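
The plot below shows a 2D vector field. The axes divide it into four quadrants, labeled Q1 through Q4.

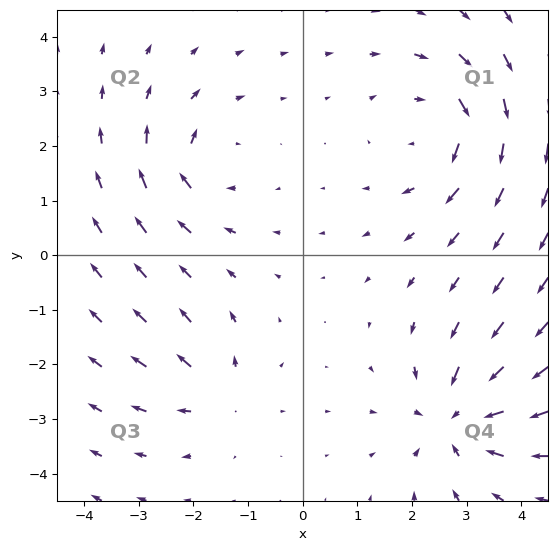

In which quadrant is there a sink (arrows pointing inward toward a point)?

Q4

The sink sits at approximately (2.8, -3.0), which lies in quadrant Q4. The divergence there is about -5, negative as expected for a sink.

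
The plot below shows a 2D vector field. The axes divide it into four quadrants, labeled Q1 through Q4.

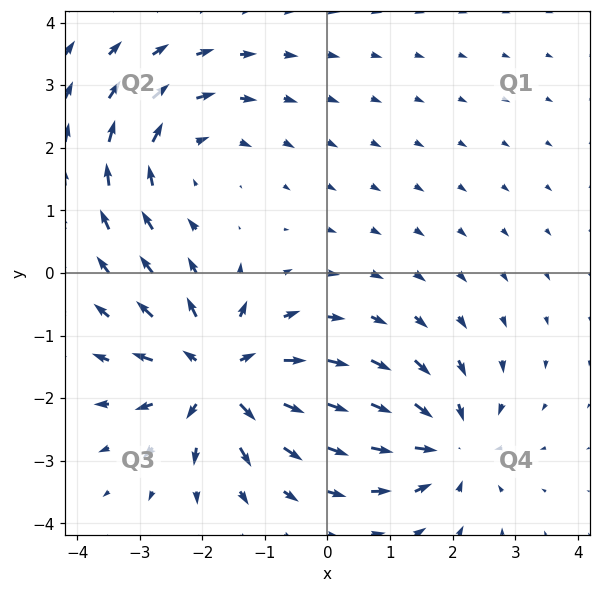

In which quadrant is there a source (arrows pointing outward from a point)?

The source sits at approximately (-1.7, -1.6), which lies in quadrant Q3. The divergence there is about +6, positive as expected for a source.

Q3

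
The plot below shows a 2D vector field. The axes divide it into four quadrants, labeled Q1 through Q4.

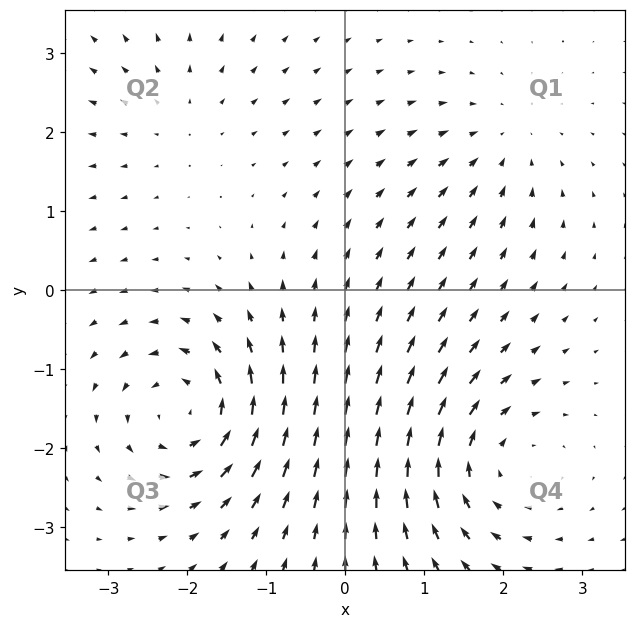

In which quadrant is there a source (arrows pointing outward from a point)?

The source sits at approximately (-2.1, 2.2), which lies in quadrant Q2. The divergence there is about +2, positive as expected for a source.

Q2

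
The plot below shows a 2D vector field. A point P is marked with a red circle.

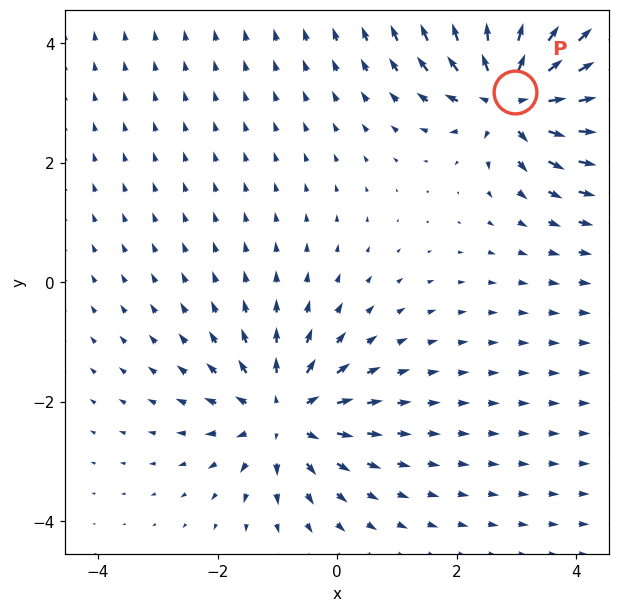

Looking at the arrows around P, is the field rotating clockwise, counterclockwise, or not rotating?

not rotating

Near P at (3.0, 3.2) the arrows show no circulation. The curl there is ≈0.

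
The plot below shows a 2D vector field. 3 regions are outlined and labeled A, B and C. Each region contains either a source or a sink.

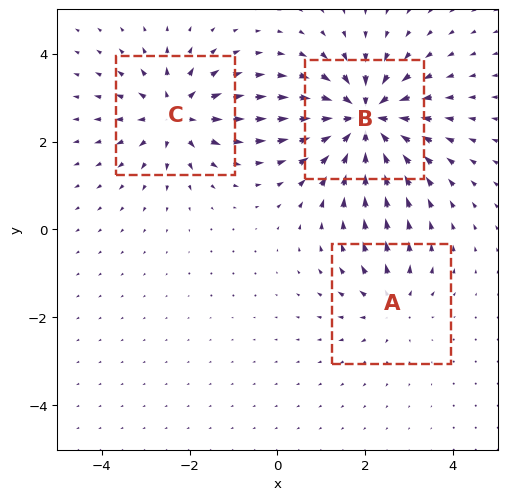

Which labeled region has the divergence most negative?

B

Divergence at each region's feature centre — A: about +2, B: about -5, C: about +4. Region B is most negative.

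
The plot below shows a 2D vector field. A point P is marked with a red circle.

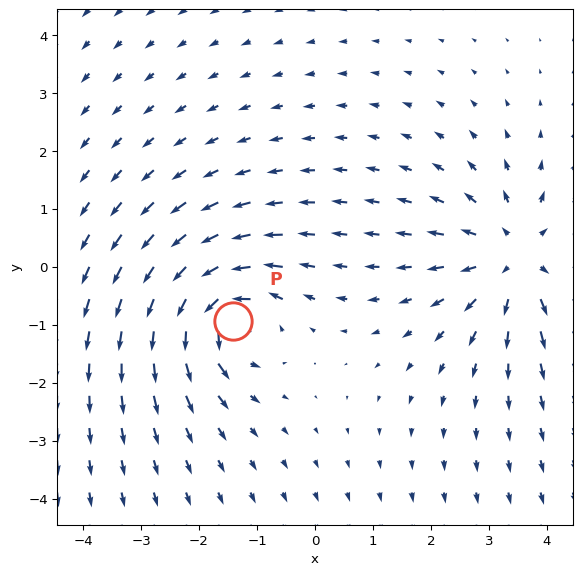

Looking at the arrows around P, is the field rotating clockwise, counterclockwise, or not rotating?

Near P at (-1.4, -0.9) the arrows circulate counterclockwise. The curl (z-component) there is about +4; positive curl means counterclockwise rotation.

counterclockwise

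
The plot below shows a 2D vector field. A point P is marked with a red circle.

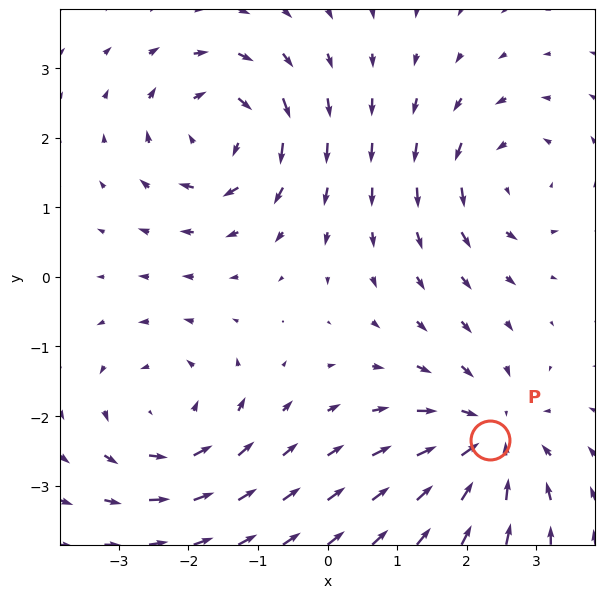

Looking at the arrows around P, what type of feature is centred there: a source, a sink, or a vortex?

sink

At P (2.3, -2.3) the arrows converge inward. Divergence about -4, curl ≈0 — negative divergence with near-zero curl is a sink.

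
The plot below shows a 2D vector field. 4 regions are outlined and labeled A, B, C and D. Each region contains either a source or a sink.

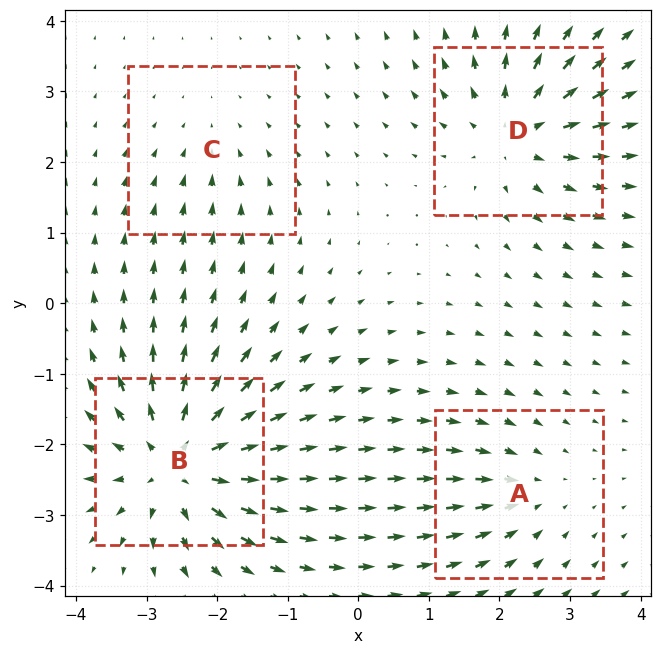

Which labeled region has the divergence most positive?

B

Divergence at each region's feature centre — A: about -3, B: about +8, C: about -2, D: about +6. Region B is most positive.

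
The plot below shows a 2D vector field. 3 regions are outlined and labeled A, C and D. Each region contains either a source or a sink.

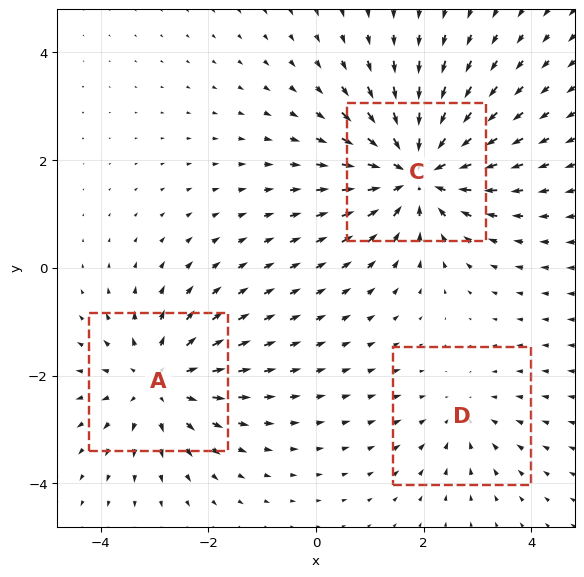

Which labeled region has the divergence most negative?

Divergence at each region's feature centre — A: about +3, C: about -4, D: about -2. Region C is most negative.

C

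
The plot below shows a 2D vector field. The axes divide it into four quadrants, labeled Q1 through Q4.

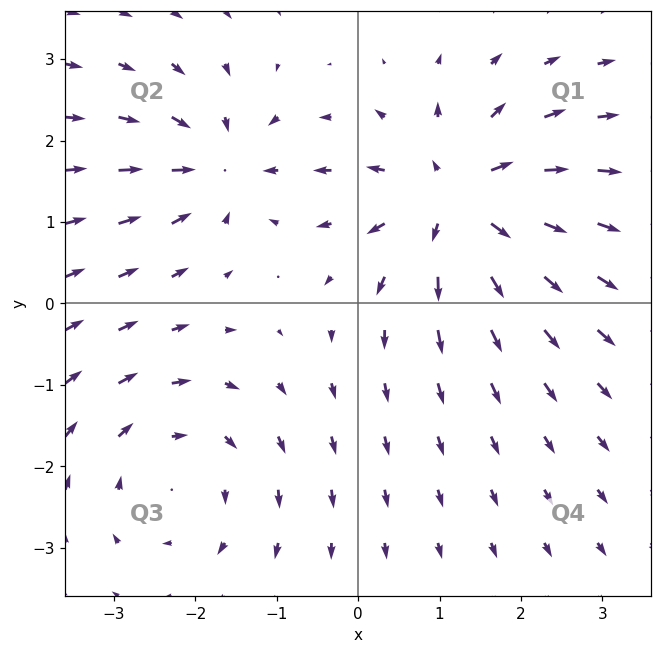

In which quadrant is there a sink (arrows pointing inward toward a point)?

The sink sits at approximately (-1.7, 1.7), which lies in quadrant Q2. The divergence there is about -4, negative as expected for a sink.

Q2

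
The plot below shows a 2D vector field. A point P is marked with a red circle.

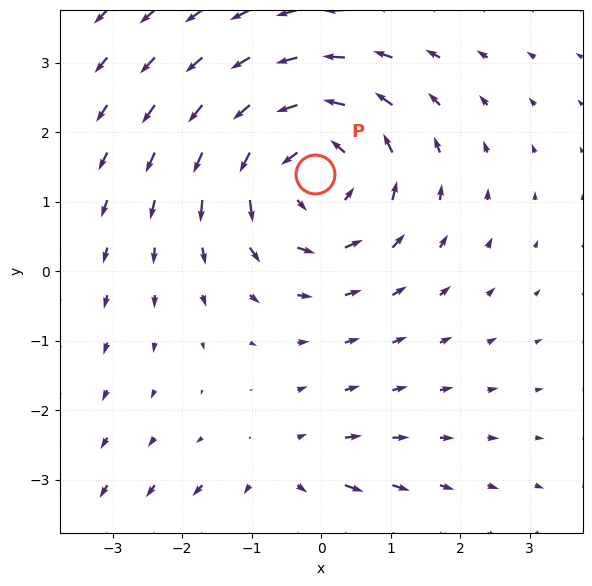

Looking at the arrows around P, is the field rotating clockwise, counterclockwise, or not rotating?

Near P at (-0.1, 1.4) the arrows circulate counterclockwise. The curl (z-component) there is about +4; positive curl means counterclockwise rotation.

counterclockwise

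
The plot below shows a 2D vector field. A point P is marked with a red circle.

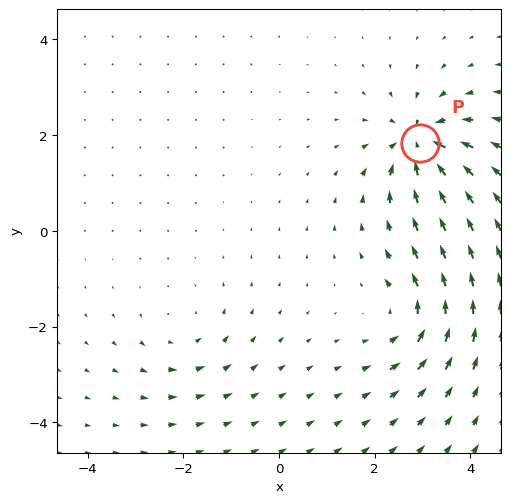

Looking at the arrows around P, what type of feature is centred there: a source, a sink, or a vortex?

At P (2.9, 1.8) the arrows converge inward. Divergence about -6, curl ≈0 — negative divergence with near-zero curl is a sink.

sink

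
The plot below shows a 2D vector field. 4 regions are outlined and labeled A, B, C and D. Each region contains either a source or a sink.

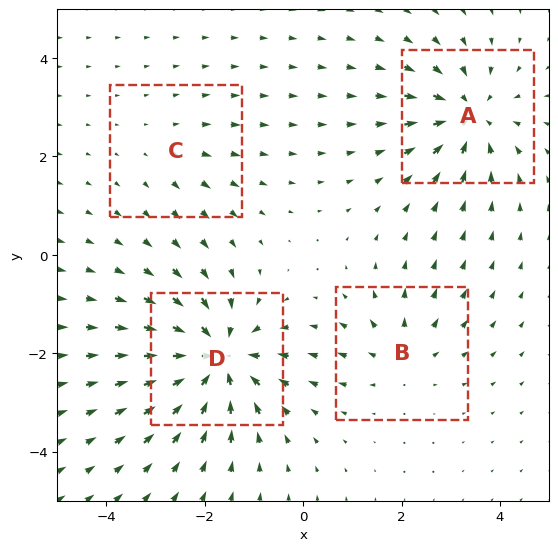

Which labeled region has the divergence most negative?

D

Divergence at each region's feature centre — A: about -6, B: about +3, C: about +2, D: about -7. Region D is most negative.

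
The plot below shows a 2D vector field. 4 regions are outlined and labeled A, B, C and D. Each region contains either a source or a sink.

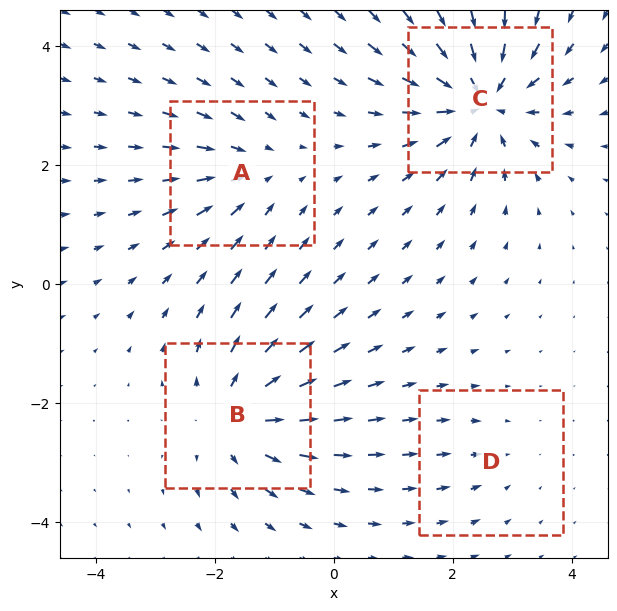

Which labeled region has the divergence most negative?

Divergence at each region's feature centre — A: about -4, B: about +5, C: about -8, D: about -2. Region C is most negative.

C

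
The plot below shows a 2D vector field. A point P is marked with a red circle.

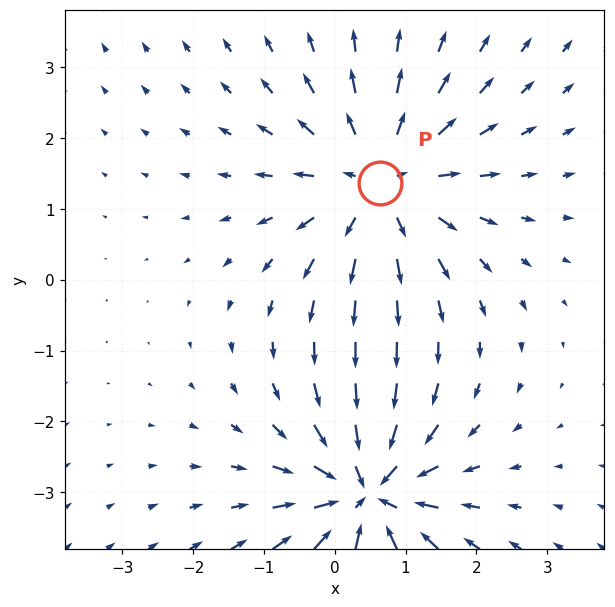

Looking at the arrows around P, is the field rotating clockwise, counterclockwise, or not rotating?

Near P at (0.6, 1.4) the arrows show no circulation. The curl there is ≈0.

not rotating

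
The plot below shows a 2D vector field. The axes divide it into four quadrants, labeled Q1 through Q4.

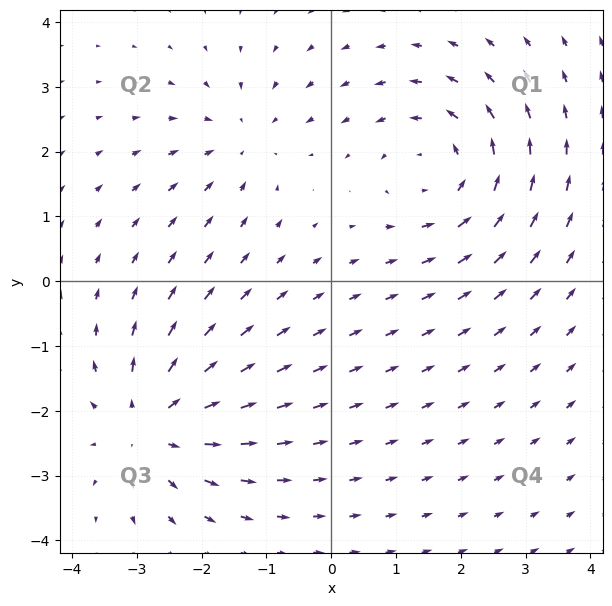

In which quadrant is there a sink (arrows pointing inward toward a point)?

Q2

The sink sits at approximately (-1.4, 2.2), which lies in quadrant Q2. The divergence there is about -3, negative as expected for a sink.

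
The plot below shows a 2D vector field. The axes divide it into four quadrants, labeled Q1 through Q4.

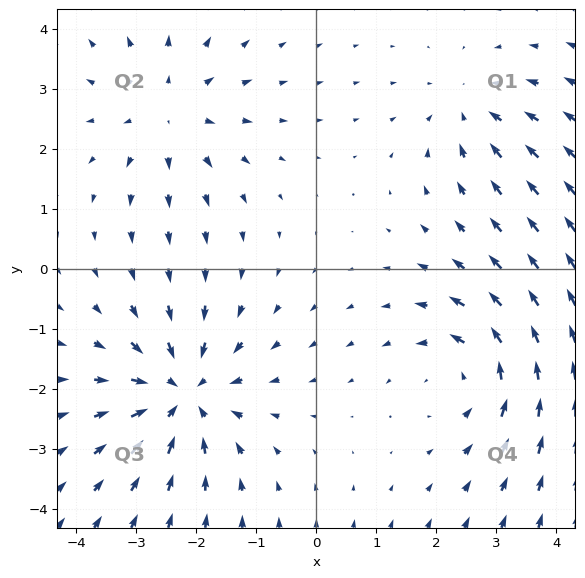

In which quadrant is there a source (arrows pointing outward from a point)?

Q2

The source sits at approximately (-2.5, 2.6), which lies in quadrant Q2. The divergence there is about +3, positive as expected for a source.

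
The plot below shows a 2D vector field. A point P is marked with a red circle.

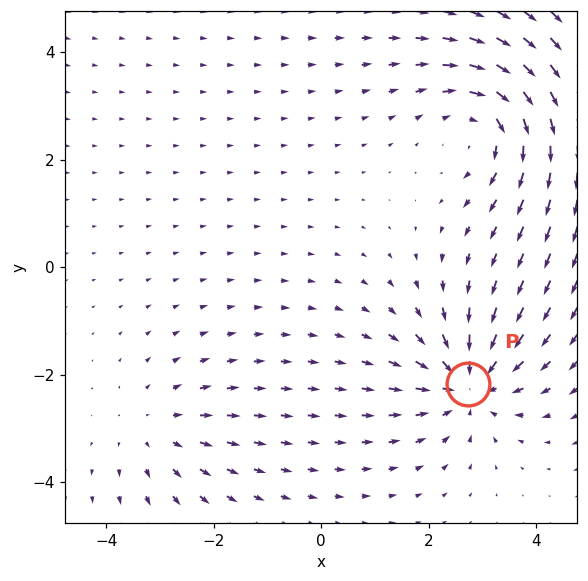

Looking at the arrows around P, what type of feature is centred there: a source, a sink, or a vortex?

At P (2.7, -2.2) the arrows converge inward. Divergence about -5, curl ≈0 — negative divergence with near-zero curl is a sink.

sink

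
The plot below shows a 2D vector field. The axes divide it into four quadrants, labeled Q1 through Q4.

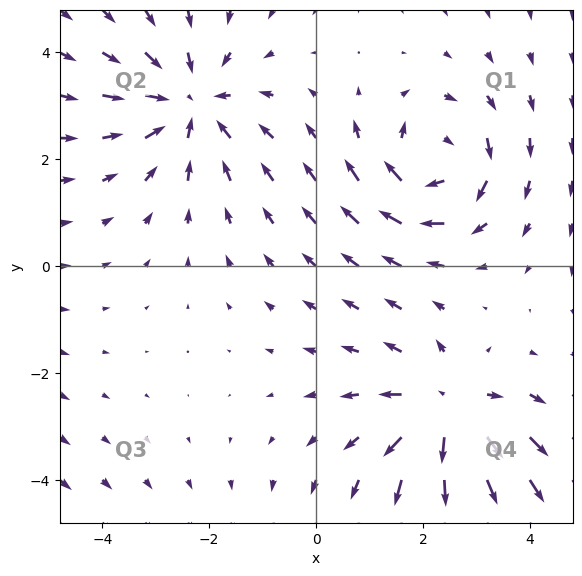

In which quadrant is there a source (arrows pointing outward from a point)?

Q4

The source sits at approximately (2.5, -2.7), which lies in quadrant Q4. The divergence there is about +4, positive as expected for a source.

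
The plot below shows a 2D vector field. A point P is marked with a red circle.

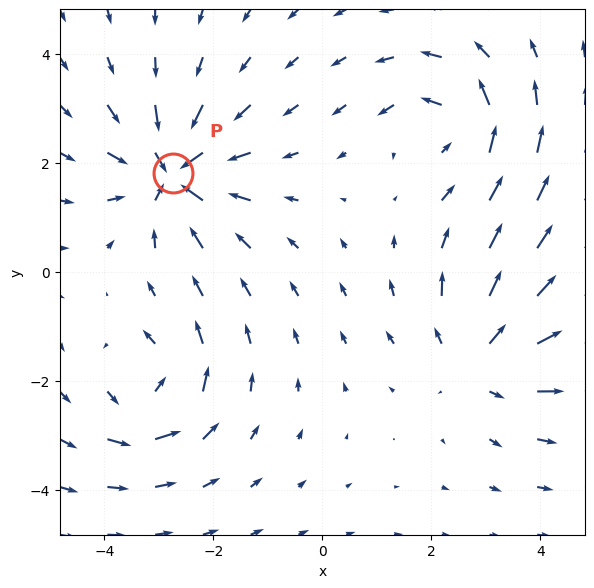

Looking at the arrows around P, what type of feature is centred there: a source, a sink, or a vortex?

sink

At P (-2.7, 1.8) the arrows converge inward. Divergence about -5, curl ≈0 — negative divergence with near-zero curl is a sink.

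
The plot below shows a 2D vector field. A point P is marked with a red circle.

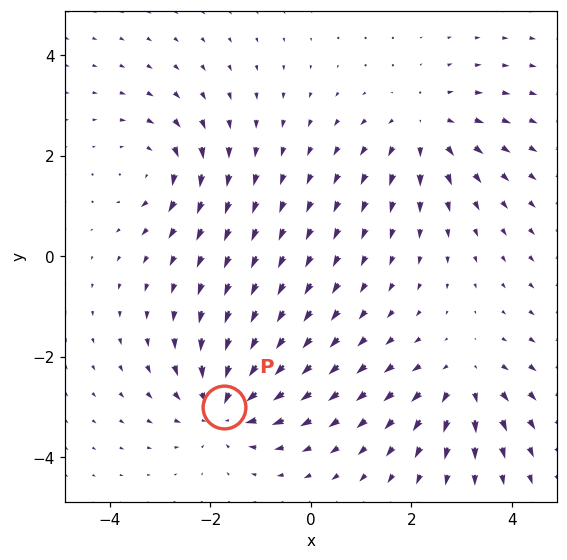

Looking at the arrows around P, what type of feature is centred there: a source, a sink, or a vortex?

At P (-1.7, -3.0) the arrows converge inward. Divergence about -5, curl ≈0 — negative divergence with near-zero curl is a sink.

sink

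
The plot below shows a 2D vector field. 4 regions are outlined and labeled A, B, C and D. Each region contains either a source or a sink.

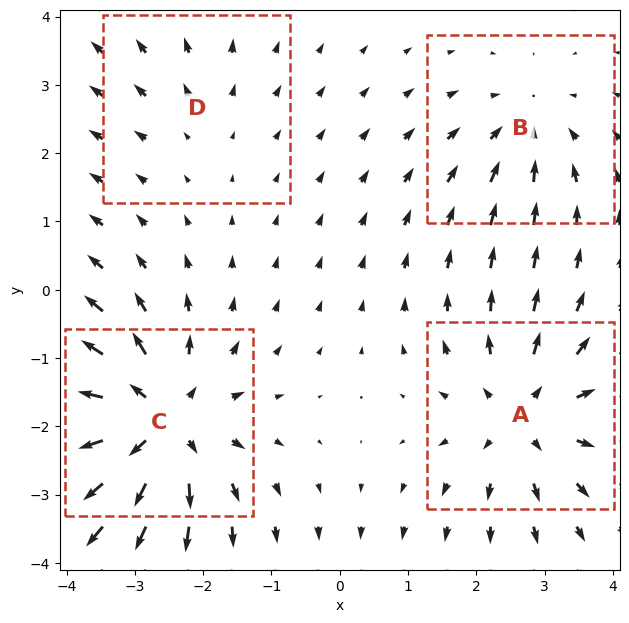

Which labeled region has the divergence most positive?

Divergence at each region's feature centre — A: about +5, B: about -3, C: about +7, D: about +2. Region C is most positive.

C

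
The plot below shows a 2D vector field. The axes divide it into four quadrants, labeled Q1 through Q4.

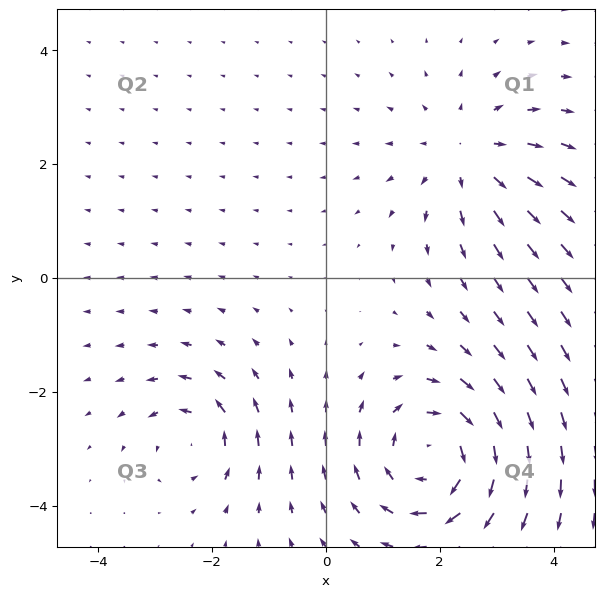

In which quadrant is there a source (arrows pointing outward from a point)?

Q1

The source sits at approximately (2.5, 2.2), which lies in quadrant Q1. The divergence there is about +3, positive as expected for a source.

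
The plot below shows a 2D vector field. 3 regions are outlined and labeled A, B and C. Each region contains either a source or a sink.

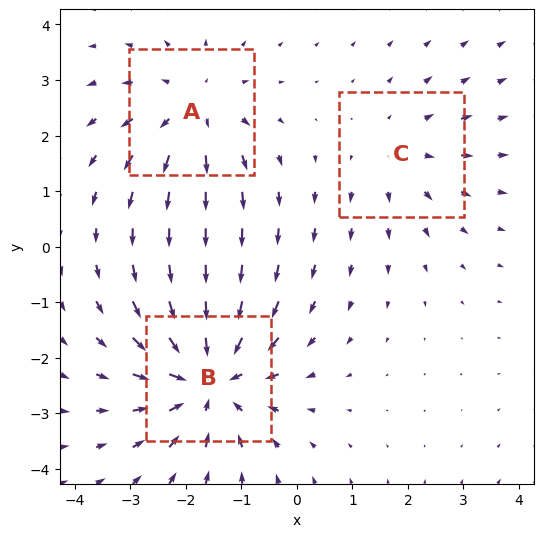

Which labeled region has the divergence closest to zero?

Divergence at each region's feature centre — A: about +3, B: about -4, C: about +2. Region C is closest to zero.

C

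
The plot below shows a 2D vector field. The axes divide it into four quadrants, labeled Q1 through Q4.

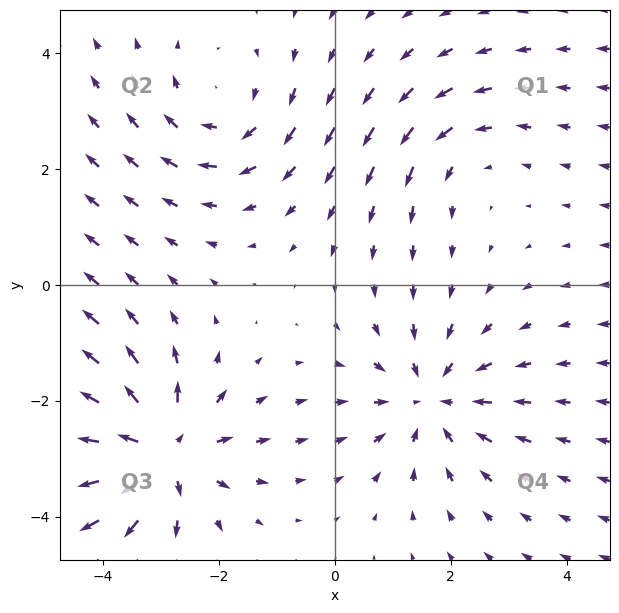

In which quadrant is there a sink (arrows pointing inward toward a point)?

Q4

The sink sits at approximately (1.7, -2.0), which lies in quadrant Q4. The divergence there is about -4, negative as expected for a sink.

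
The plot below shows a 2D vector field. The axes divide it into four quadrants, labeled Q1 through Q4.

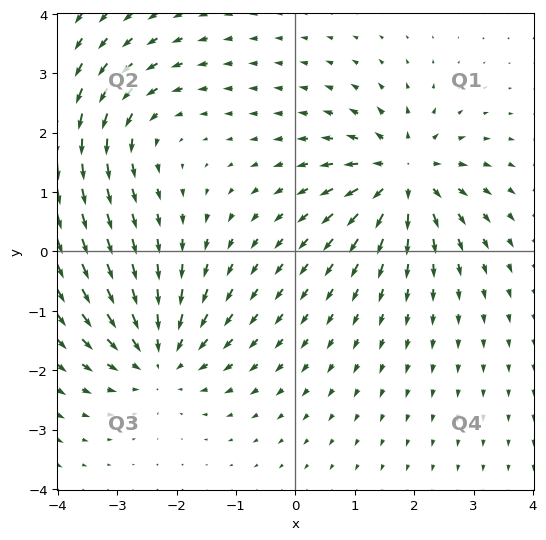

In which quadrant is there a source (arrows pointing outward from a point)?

The source sits at approximately (1.8, 1.3), which lies in quadrant Q1. The divergence there is about +7, positive as expected for a source.

Q1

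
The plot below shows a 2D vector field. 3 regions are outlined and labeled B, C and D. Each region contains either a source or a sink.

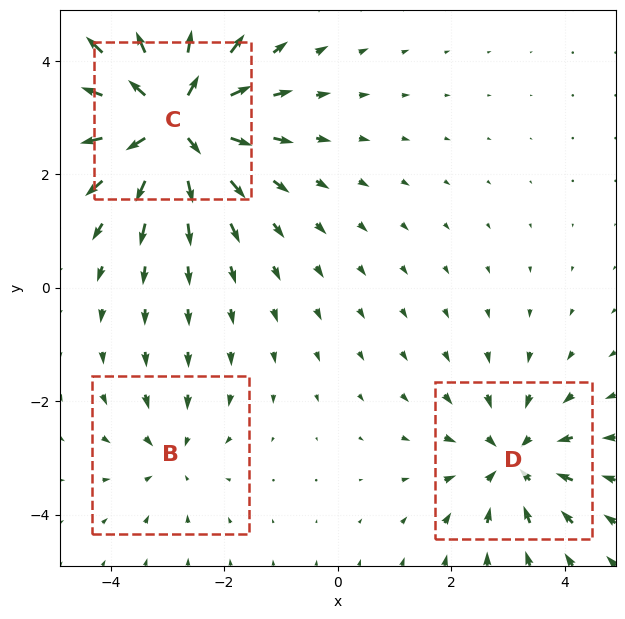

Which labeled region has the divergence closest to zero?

B

Divergence at each region's feature centre — B: about -2, C: about +6, D: about -4. Region B is closest to zero.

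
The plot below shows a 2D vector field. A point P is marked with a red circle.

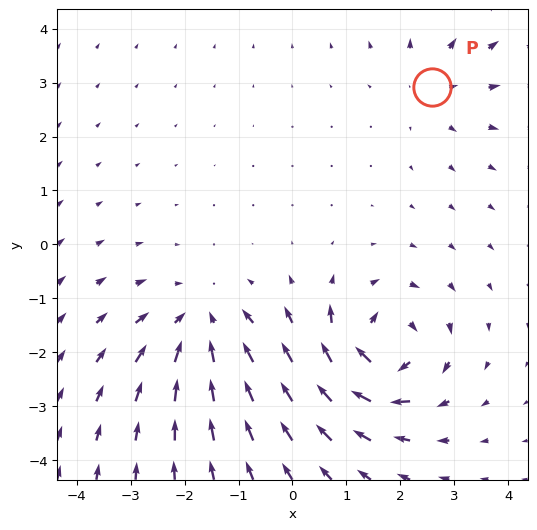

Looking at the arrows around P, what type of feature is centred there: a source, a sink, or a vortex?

At P (2.6, 2.9) the arrows spread outward. Divergence about +3, curl ≈0 — positive divergence with near-zero curl is a source.

source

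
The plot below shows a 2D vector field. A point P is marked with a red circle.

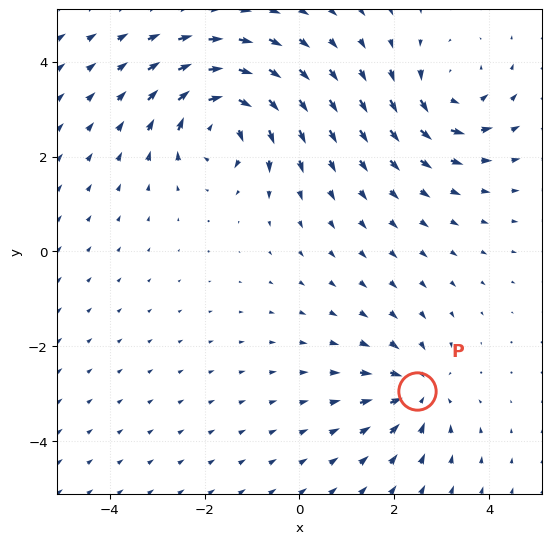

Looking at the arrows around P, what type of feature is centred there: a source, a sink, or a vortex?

sink

At P (2.5, -2.9) the arrows converge inward. Divergence about -4, curl ≈0 — negative divergence with near-zero curl is a sink.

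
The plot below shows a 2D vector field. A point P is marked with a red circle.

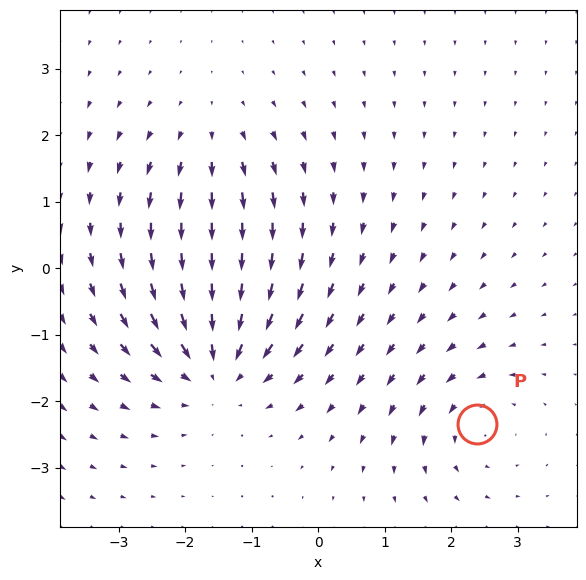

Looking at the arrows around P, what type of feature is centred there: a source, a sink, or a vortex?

vortex

At P (2.4, -2.3) the arrows circulate counterclockwise. Divergence ≈0, curl about +3 — near-zero divergence with nonzero curl is a vortex.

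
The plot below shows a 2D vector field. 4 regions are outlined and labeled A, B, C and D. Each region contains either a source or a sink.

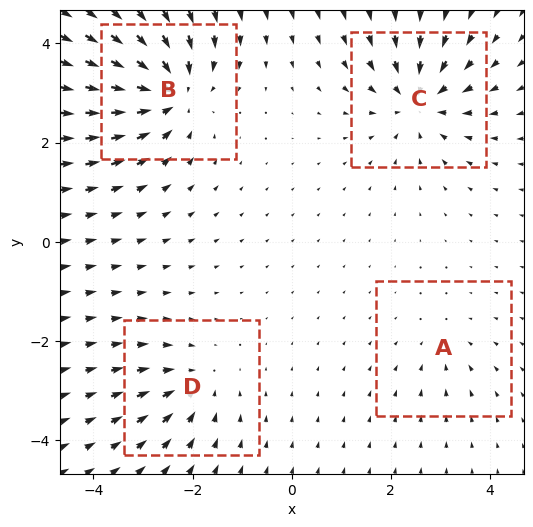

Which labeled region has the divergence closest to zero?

A

Divergence at each region's feature centre — A: about -2, B: about -7, C: about -6, D: about -4. Region A is closest to zero.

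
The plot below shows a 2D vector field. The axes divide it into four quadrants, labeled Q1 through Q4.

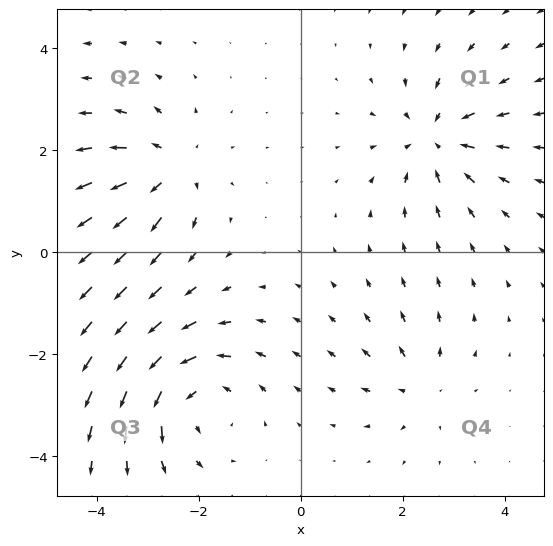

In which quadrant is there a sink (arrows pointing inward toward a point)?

The sink sits at approximately (2.7, 2.2), which lies in quadrant Q1. The divergence there is about -5, negative as expected for a sink.

Q1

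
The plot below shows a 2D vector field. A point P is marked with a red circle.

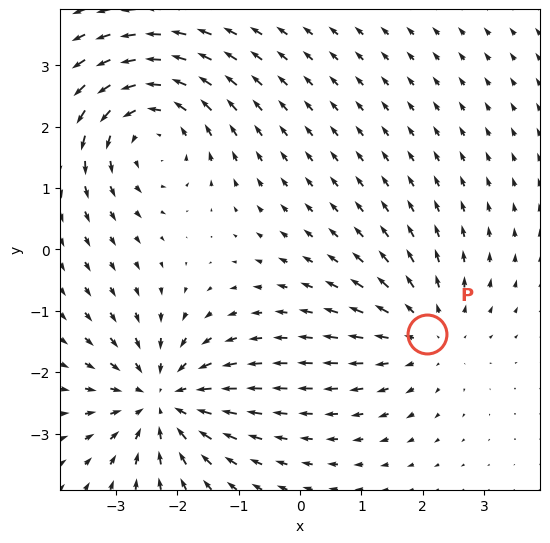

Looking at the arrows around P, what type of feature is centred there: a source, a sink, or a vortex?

source

At P (2.1, -1.4) the arrows spread outward. Divergence about +3, curl ≈0 — positive divergence with near-zero curl is a source.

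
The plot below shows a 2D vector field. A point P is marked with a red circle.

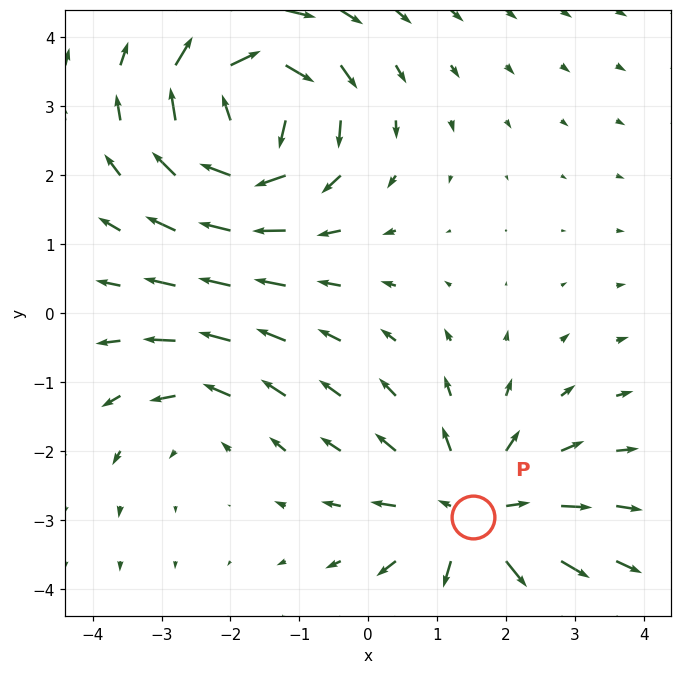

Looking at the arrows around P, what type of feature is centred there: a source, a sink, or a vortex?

source

At P (1.5, -3.0) the arrows spread outward. Divergence about +4, curl ≈0 — positive divergence with near-zero curl is a source.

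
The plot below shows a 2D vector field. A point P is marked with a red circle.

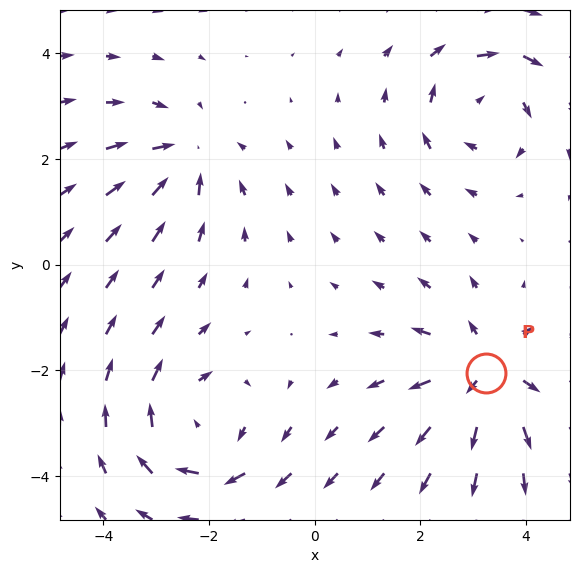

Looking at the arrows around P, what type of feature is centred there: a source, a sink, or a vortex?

At P (3.2, -2.1) the arrows spread outward. Divergence about +5, curl ≈0 — positive divergence with near-zero curl is a source.

source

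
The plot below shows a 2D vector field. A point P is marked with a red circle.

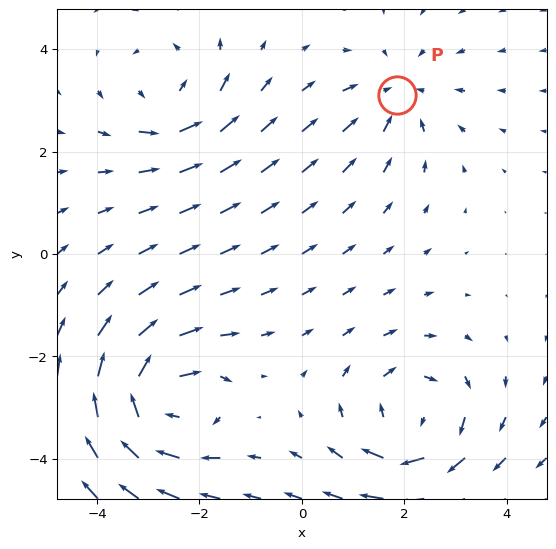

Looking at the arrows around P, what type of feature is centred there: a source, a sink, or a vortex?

At P (1.8, 3.1) the arrows converge inward. Divergence about -3, curl ≈0 — negative divergence with near-zero curl is a sink.

sink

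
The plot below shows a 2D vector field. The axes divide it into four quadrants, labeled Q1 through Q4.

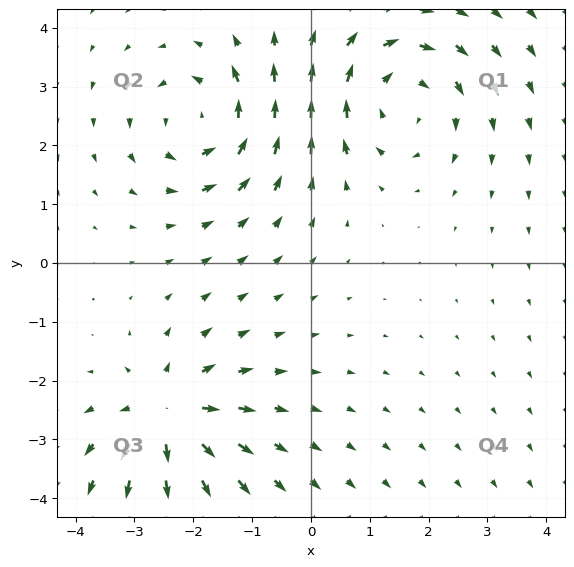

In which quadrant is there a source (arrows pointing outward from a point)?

The source sits at approximately (-2.4, -2.6), which lies in quadrant Q3. The divergence there is about +5, positive as expected for a source.

Q3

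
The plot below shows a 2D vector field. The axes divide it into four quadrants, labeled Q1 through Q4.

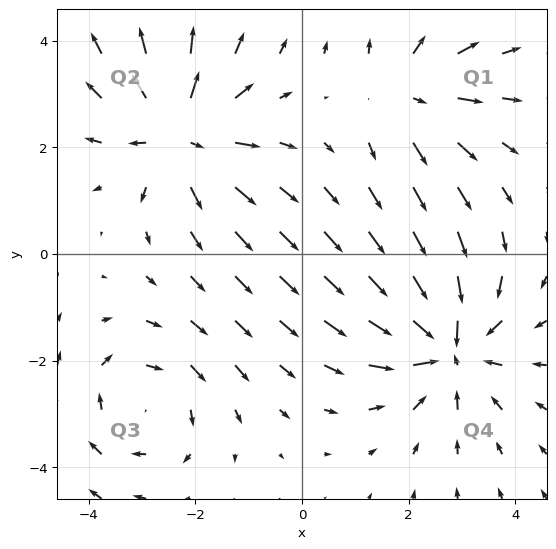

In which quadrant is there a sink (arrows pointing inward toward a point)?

Q4

The sink sits at approximately (2.7, -1.7), which lies in quadrant Q4. The divergence there is about -5, negative as expected for a sink.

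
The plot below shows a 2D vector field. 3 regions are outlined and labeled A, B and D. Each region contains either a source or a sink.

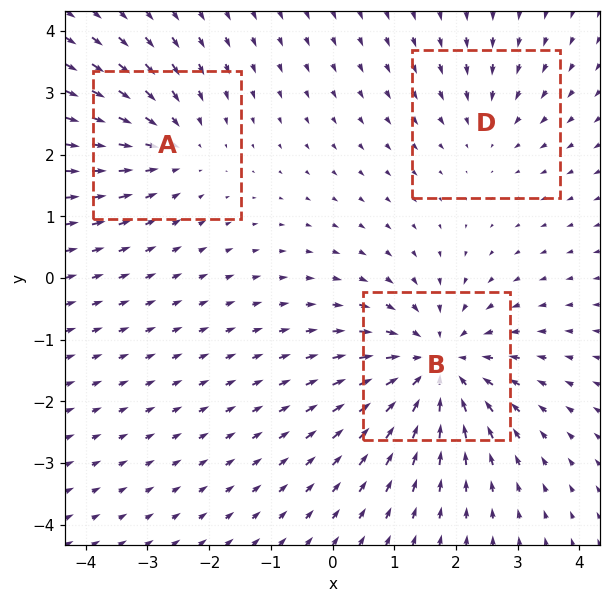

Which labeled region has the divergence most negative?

B

Divergence at each region's feature centre — A: about -3, B: about -4, D: about -2. Region B is most negative.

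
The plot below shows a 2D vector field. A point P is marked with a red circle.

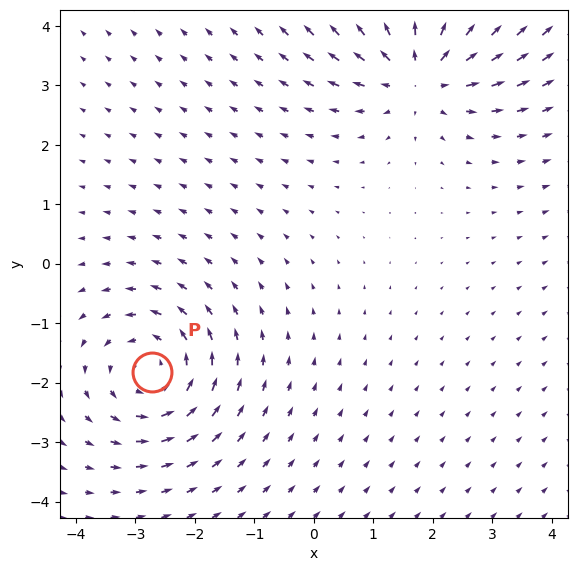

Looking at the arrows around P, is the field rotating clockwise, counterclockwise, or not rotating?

counterclockwise

Near P at (-2.7, -1.8) the arrows circulate counterclockwise. The curl (z-component) there is about +4; positive curl means counterclockwise rotation.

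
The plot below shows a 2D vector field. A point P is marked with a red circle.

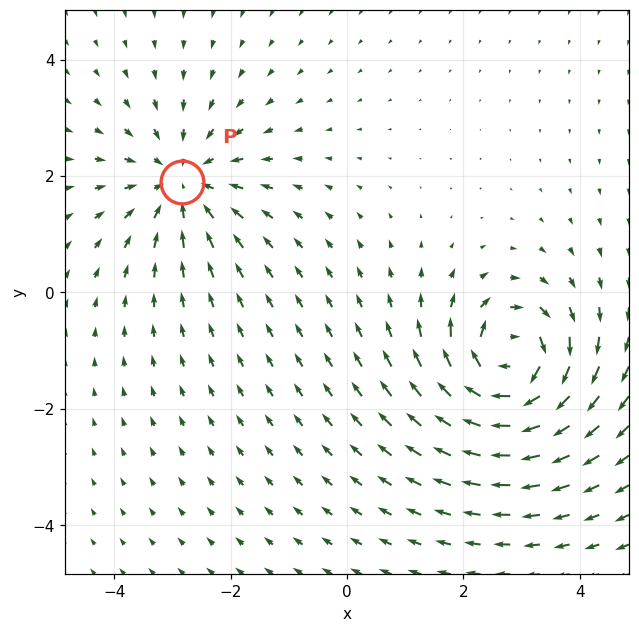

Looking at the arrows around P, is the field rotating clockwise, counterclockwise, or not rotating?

not rotating

Near P at (-2.8, 1.9) the arrows show no circulation. The curl there is ≈0.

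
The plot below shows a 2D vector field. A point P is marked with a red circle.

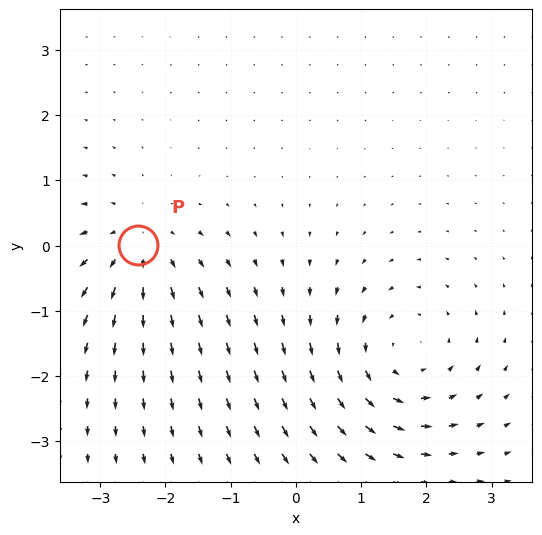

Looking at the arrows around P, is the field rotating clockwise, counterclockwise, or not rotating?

Near P at (-2.4, 0.0) the arrows show no circulation. The curl there is ≈0.

not rotating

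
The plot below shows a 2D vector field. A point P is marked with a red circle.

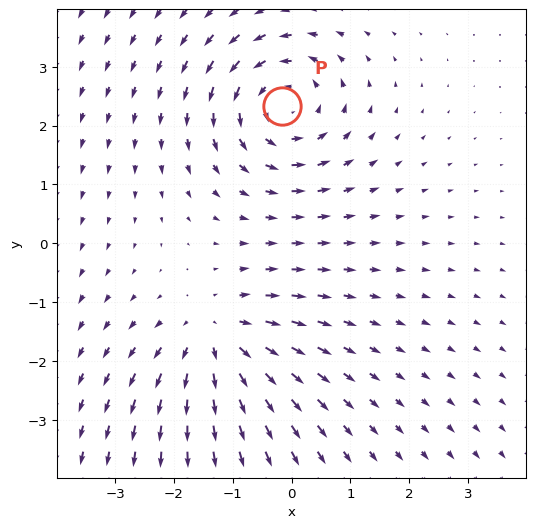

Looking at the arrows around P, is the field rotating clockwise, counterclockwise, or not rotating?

Near P at (-0.2, 2.3) the arrows circulate counterclockwise. The curl (z-component) there is about +5; positive curl means counterclockwise rotation.

counterclockwise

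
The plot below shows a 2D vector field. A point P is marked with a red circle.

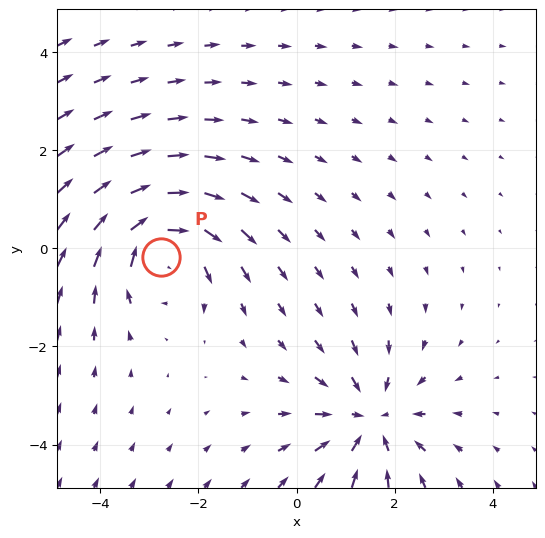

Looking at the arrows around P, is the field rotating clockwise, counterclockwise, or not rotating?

Near P at (-2.8, -0.2) the arrows circulate clockwise. The curl (z-component) there is about -4; negative curl means clockwise rotation.

clockwise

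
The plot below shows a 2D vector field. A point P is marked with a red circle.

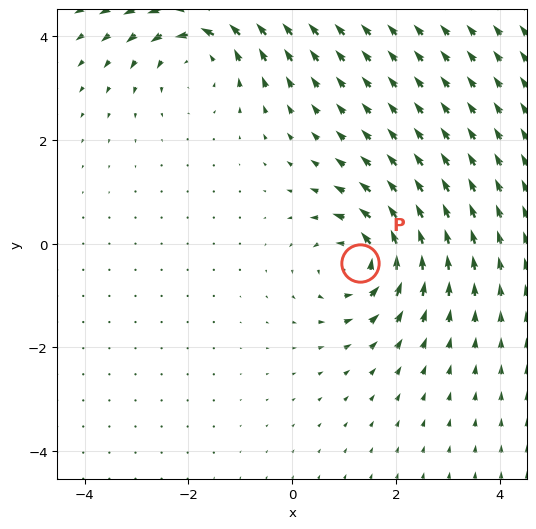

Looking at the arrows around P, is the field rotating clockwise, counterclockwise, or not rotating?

Near P at (1.3, -0.4) the arrows circulate counterclockwise. The curl (z-component) there is about +4; positive curl means counterclockwise rotation.

counterclockwise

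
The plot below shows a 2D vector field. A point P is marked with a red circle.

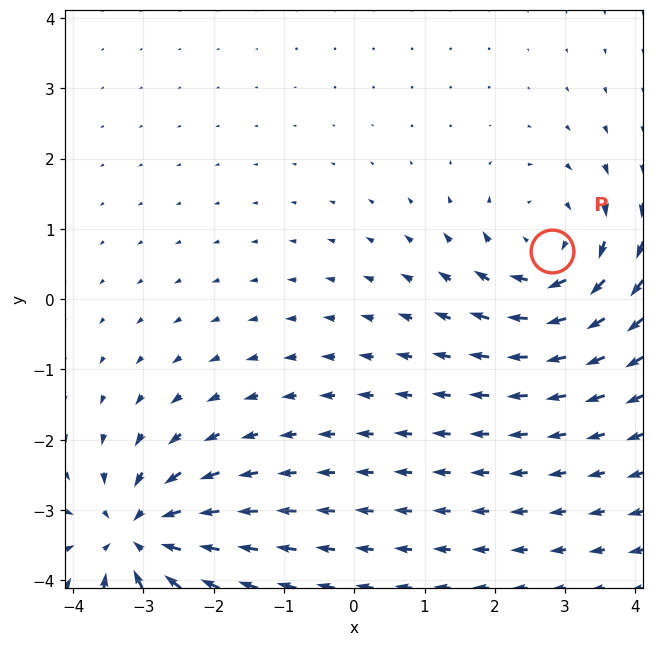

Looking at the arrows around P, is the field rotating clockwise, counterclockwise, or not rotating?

Near P at (2.8, 0.7) the arrows circulate clockwise. The curl (z-component) there is about -4; negative curl means clockwise rotation.

clockwise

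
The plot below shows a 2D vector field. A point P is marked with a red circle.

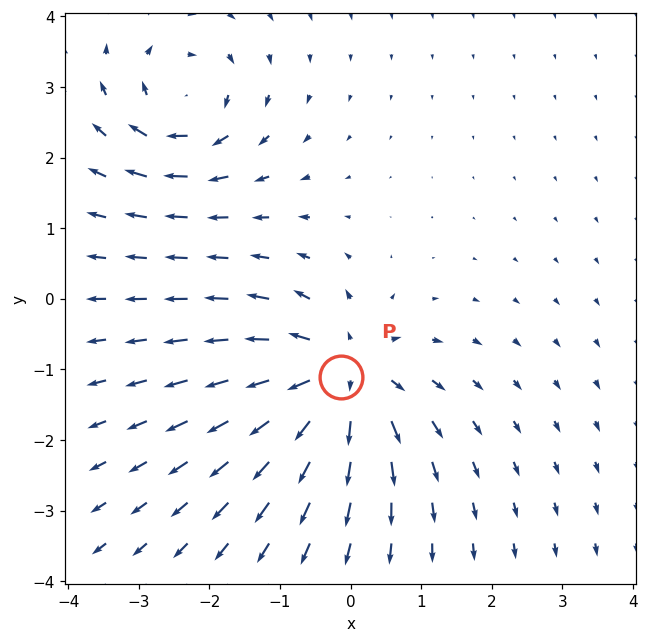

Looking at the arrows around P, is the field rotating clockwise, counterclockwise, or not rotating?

not rotating

Near P at (-0.1, -1.1) the arrows show no circulation. The curl there is ≈0.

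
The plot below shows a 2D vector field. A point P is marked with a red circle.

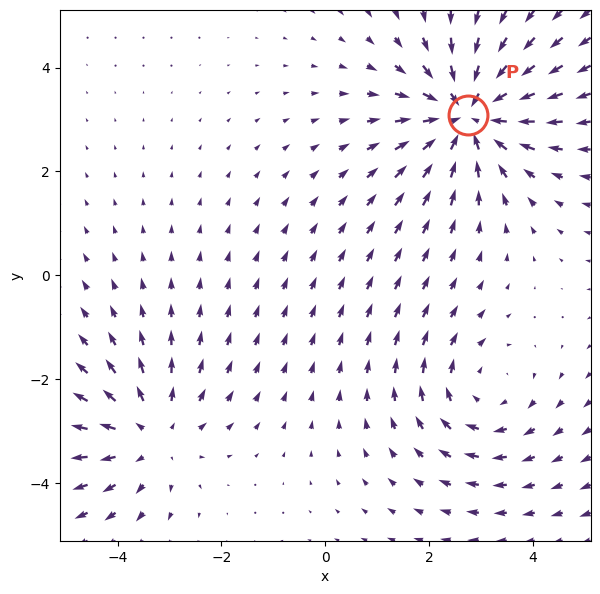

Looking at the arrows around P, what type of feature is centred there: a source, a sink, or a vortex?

At P (2.8, 3.1) the arrows converge inward. Divergence about -5, curl ≈0 — negative divergence with near-zero curl is a sink.

sink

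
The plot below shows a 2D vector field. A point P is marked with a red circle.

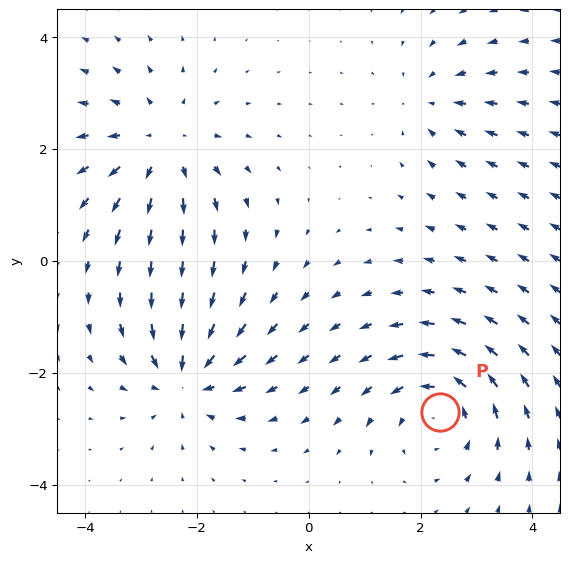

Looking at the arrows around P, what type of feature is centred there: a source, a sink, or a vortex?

vortex

At P (2.3, -2.7) the arrows circulate counterclockwise. Divergence ≈0, curl about +4 — near-zero divergence with nonzero curl is a vortex.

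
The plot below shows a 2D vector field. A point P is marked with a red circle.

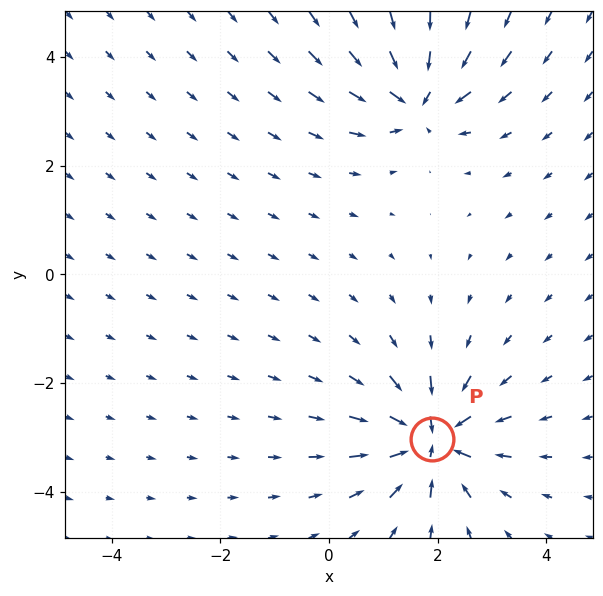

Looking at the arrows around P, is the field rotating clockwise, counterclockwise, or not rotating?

not rotating

Near P at (1.9, -3.0) the arrows show no circulation. The curl there is ≈0.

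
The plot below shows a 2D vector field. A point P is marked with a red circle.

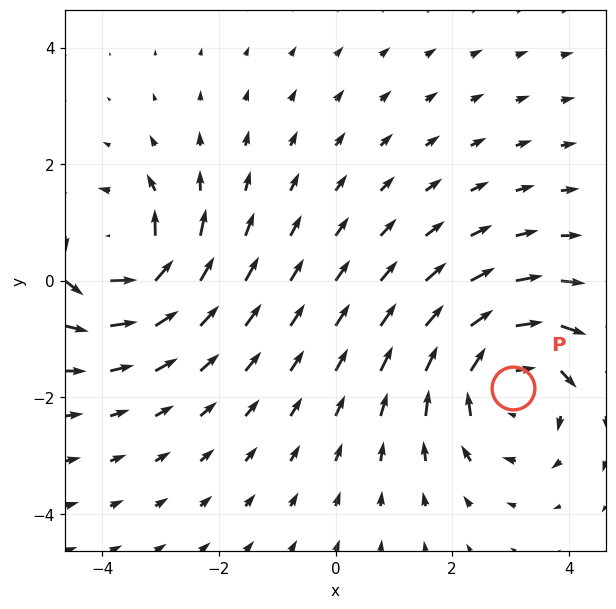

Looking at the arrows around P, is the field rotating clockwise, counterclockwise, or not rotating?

Near P at (3.0, -1.8) the arrows circulate clockwise. The curl (z-component) there is about -4; negative curl means clockwise rotation.

clockwise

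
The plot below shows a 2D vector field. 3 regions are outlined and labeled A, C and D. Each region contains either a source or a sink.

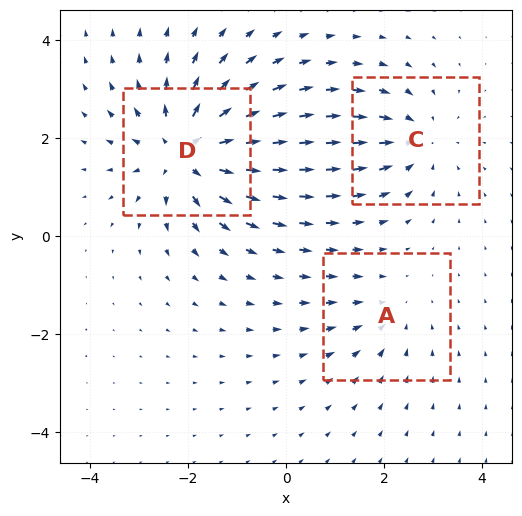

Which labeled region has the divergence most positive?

Divergence at each region's feature centre — A: about -2, C: about -3, D: about +5. Region D is most positive.

D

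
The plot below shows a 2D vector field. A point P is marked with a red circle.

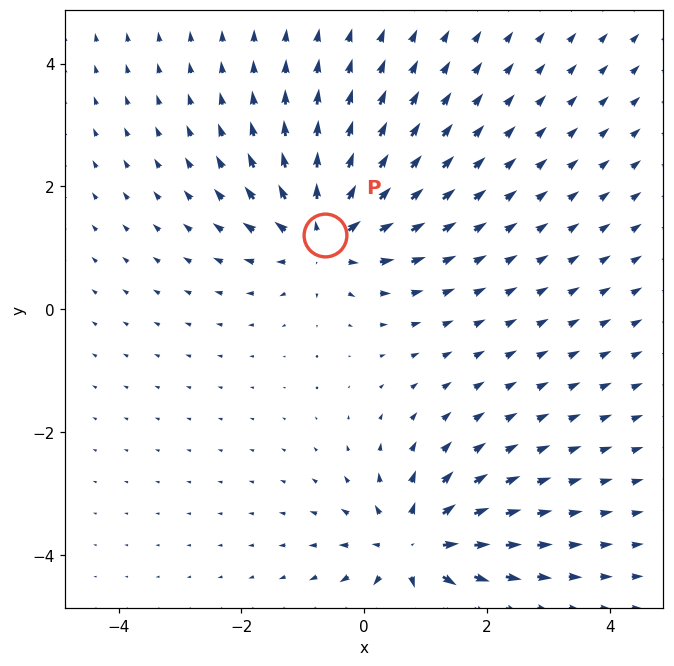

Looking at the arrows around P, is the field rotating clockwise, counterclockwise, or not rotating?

Near P at (-0.6, 1.2) the arrows show no circulation. The curl there is ≈0.

not rotating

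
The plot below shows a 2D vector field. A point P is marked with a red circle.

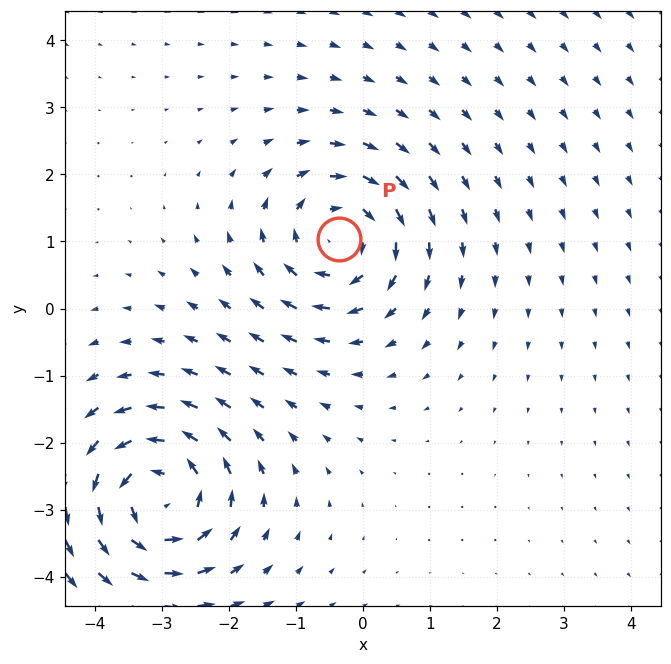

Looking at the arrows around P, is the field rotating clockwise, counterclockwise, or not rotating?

Near P at (-0.4, 1.0) the arrows circulate clockwise. The curl (z-component) there is about -4; negative curl means clockwise rotation.

clockwise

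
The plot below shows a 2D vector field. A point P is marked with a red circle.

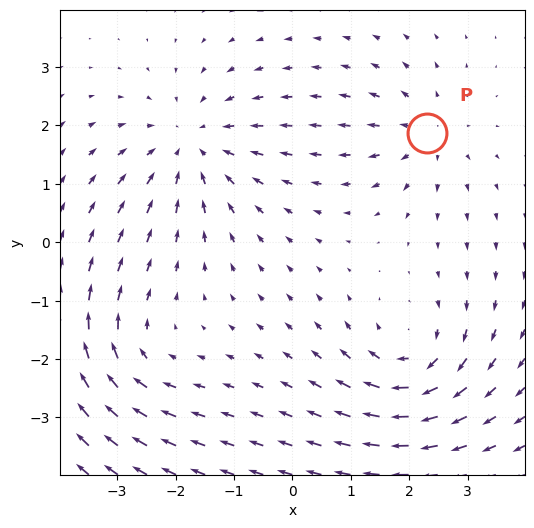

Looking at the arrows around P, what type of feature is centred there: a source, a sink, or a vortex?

At P (2.3, 1.9) the arrows spread outward. Divergence about +3, curl ≈0 — positive divergence with near-zero curl is a source.

source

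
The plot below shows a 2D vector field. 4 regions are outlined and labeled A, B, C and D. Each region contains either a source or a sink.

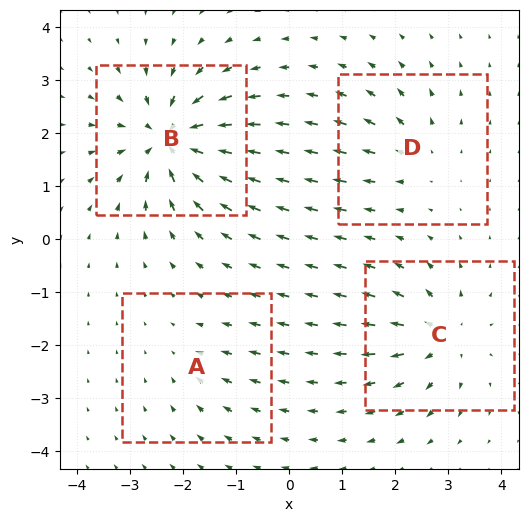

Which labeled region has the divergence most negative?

B

Divergence at each region's feature centre — A: about -2, B: about -9, C: about +6, D: about +4. Region B is most negative.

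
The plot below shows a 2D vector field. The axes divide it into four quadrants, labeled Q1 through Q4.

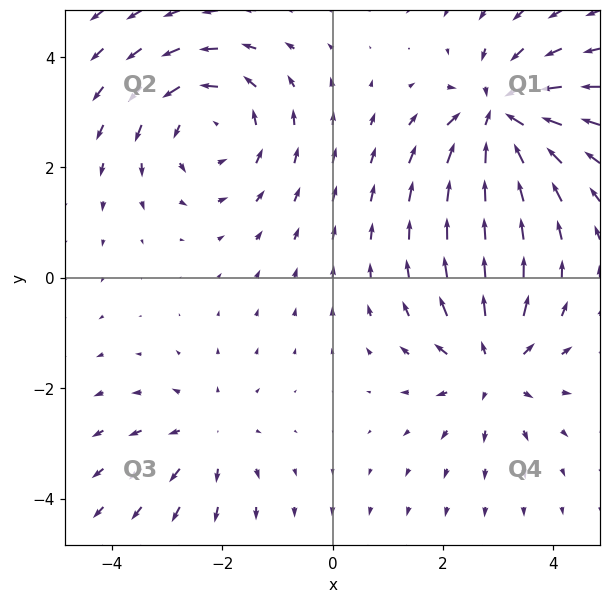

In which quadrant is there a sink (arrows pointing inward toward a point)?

The sink sits at approximately (3.0, 2.9), which lies in quadrant Q1. The divergence there is about -6, negative as expected for a sink.

Q1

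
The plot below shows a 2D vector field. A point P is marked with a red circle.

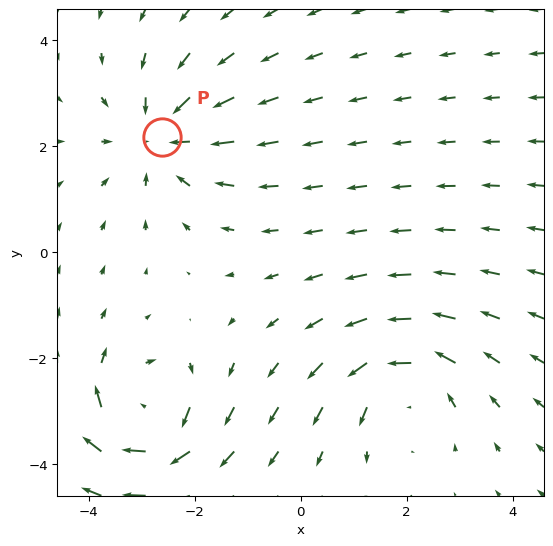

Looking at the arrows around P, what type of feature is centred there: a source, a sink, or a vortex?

At P (-2.6, 2.2) the arrows converge inward. Divergence about -4, curl ≈0 — negative divergence with near-zero curl is a sink.

sink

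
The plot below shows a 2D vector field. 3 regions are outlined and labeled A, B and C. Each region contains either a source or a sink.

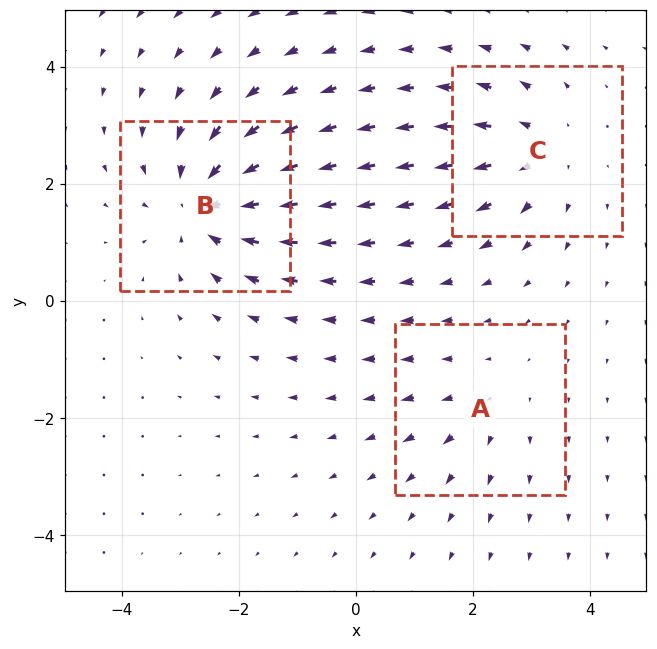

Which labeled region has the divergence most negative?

B

Divergence at each region's feature centre — A: about +2, B: about -5, C: about +3. Region B is most negative.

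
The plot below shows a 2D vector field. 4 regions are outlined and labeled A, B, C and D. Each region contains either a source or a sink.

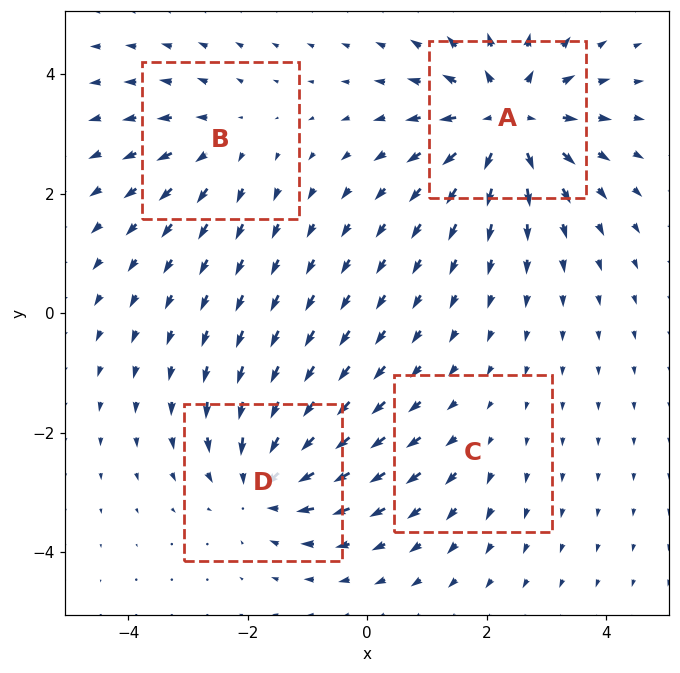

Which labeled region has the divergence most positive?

A

Divergence at each region's feature centre — A: about +7, B: about +3, C: about +2, D: about -5. Region A is most positive.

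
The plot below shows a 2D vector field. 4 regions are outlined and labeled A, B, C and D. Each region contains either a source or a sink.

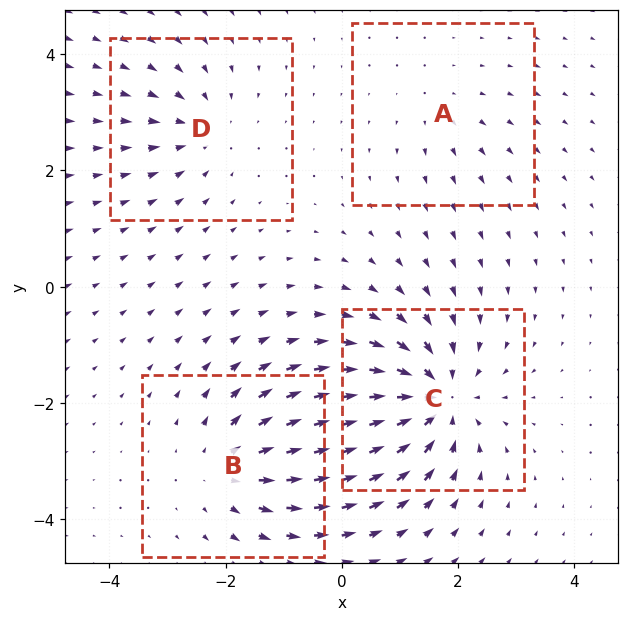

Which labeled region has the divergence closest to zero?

A

Divergence at each region's feature centre — A: about +2, B: about +5, C: about -7, D: about -4. Region A is closest to zero.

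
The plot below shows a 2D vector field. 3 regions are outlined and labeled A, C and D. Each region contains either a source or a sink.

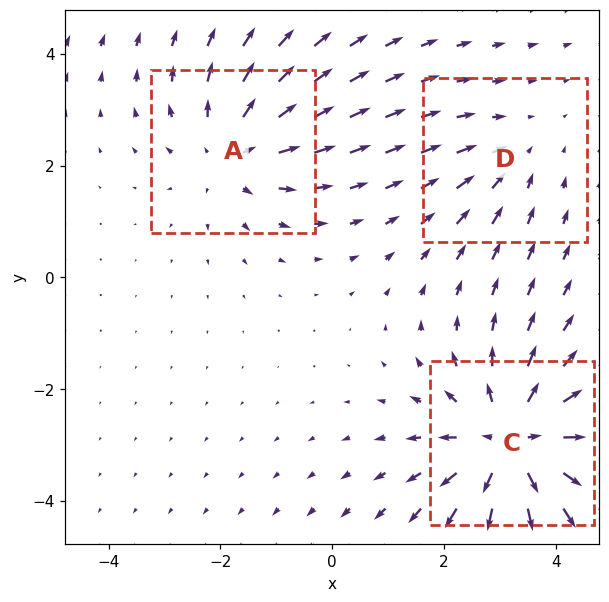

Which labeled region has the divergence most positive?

Divergence at each region's feature centre — A: about +3, C: about +4, D: about -2. Region C is most positive.

C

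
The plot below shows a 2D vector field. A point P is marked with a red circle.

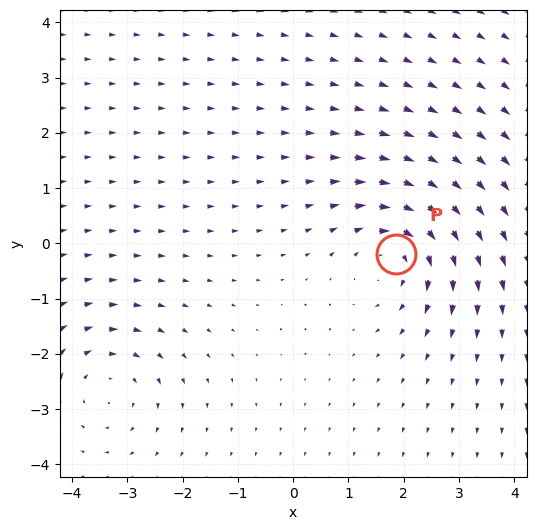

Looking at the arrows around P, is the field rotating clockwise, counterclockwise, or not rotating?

clockwise

Near P at (1.9, -0.2) the arrows circulate clockwise. The curl (z-component) there is about -4; negative curl means clockwise rotation.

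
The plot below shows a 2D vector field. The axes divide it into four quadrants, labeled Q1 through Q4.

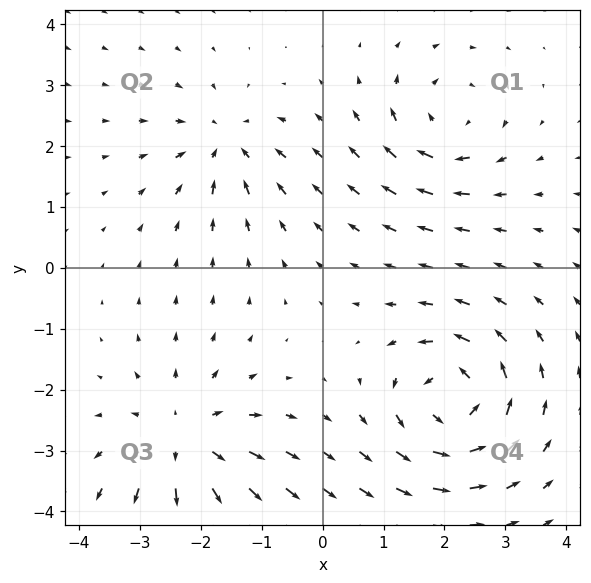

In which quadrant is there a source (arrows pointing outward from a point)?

The source sits at approximately (-2.3, -2.8), which lies in quadrant Q3. The divergence there is about +4, positive as expected for a source.

Q3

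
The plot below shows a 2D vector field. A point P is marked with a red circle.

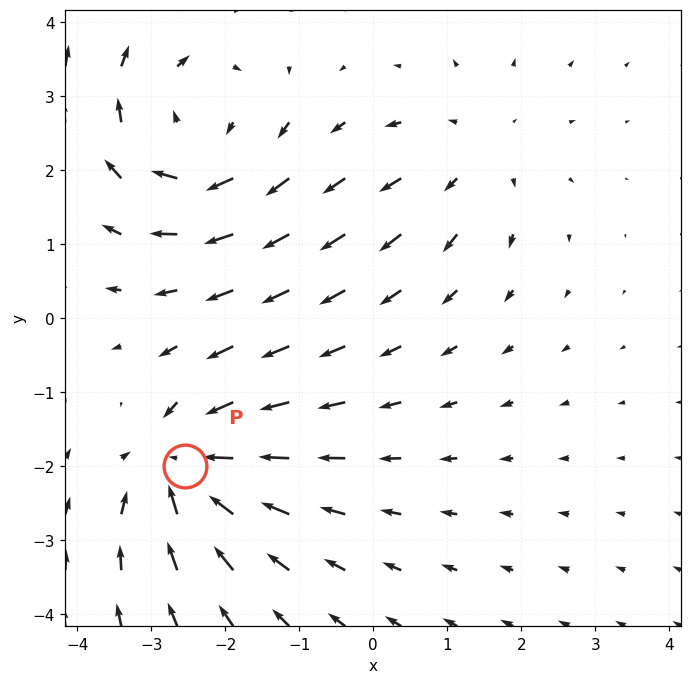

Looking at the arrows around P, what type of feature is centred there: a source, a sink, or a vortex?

sink

At P (-2.5, -2.0) the arrows converge inward. Divergence about -5, curl ≈0 — negative divergence with near-zero curl is a sink.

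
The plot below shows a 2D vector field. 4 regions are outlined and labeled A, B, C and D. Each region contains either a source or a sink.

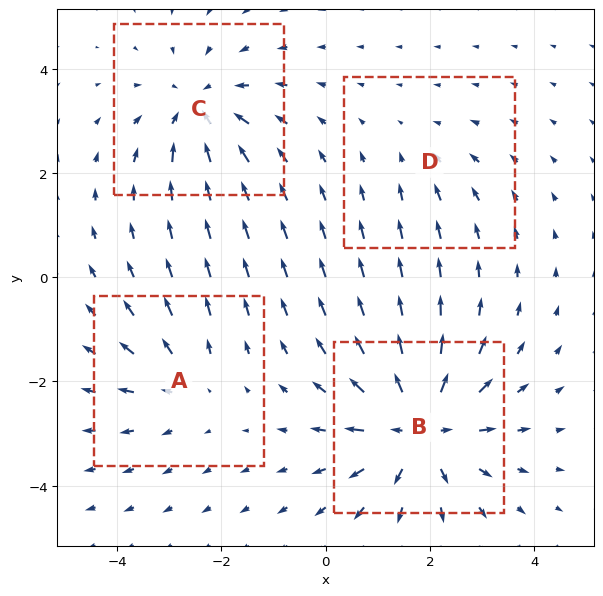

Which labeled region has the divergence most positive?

B

Divergence at each region's feature centre — A: about +3, B: about +6, C: about -4, D: about -2. Region B is most positive.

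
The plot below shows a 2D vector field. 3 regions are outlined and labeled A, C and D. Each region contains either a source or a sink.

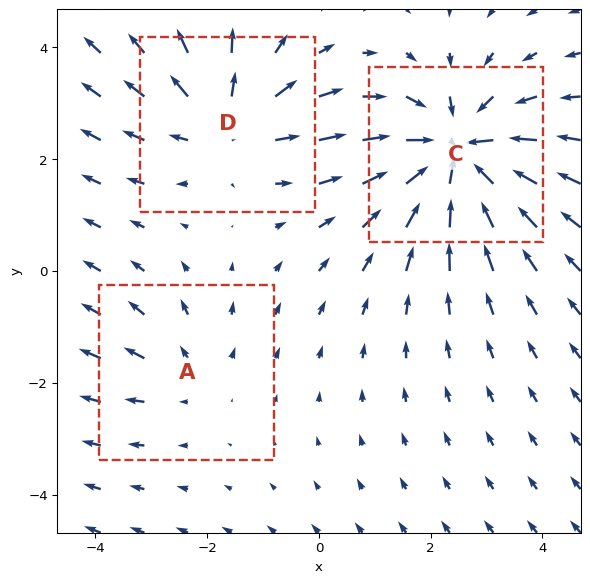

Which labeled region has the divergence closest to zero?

Divergence at each region's feature centre — A: about +2, C: about -5, D: about +3. Region A is closest to zero.

A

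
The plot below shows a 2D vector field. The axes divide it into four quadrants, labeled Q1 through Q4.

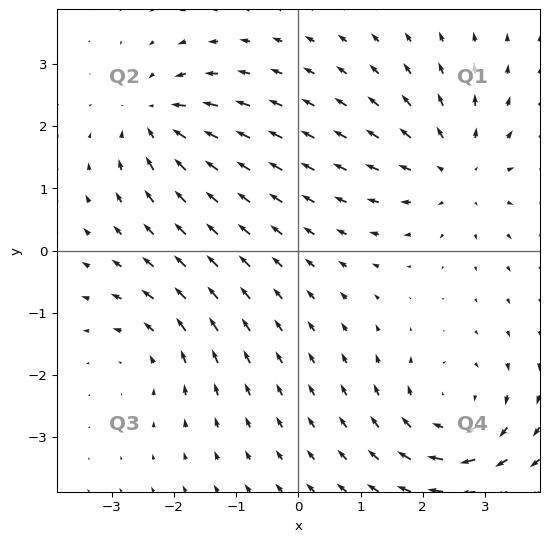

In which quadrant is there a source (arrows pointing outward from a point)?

Q1

The source sits at approximately (2.5, 1.3), which lies in quadrant Q1. The divergence there is about +4, positive as expected for a source.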